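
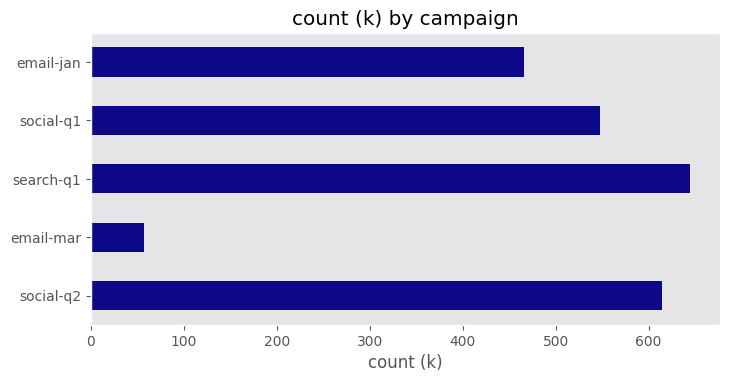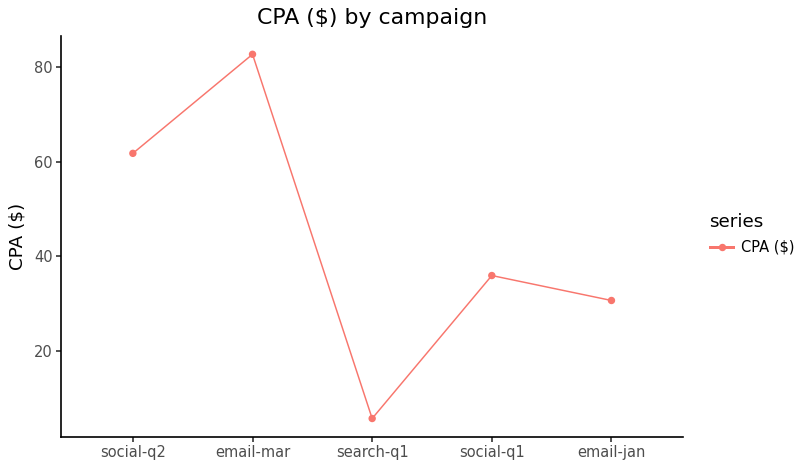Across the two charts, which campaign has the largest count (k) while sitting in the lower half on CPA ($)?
search-q1

Chart 2 median CPA ($) ≈ 40; below-median campaigns: search-q1, email-jan. Among those, search-q1 has the highest count (k) (≈ 600).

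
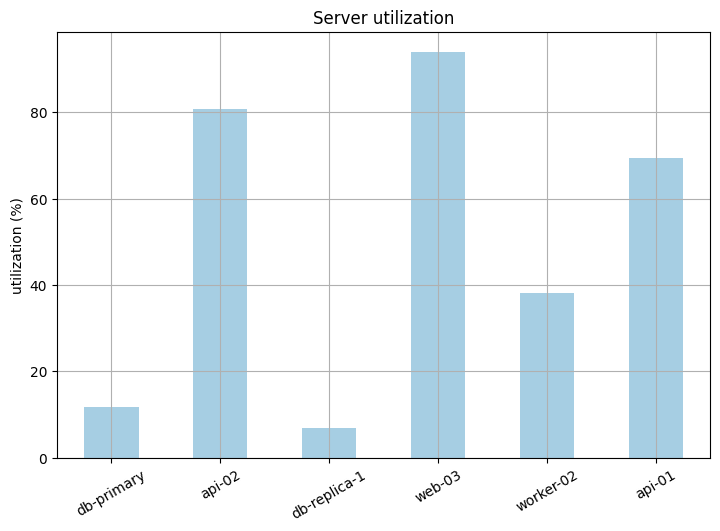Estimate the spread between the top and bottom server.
≈ 80

Max web-03 ≈ 90, min db-replica-1 ≈ 10; range ≈ 80.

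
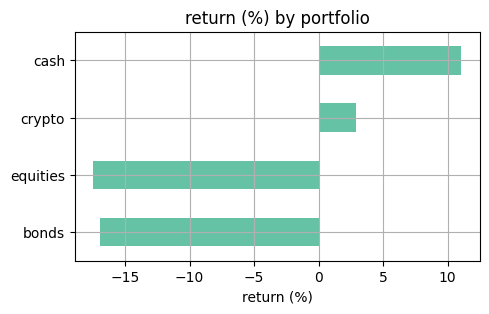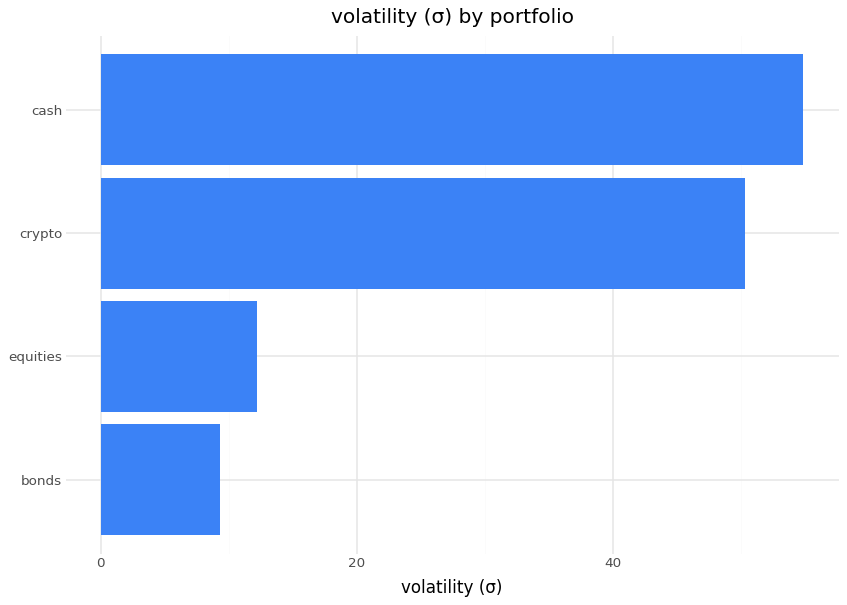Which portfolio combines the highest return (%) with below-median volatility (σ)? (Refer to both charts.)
Chart 2 median volatility (σ) ≈ 30; below-median portfolios: bonds, equities. Among those, bonds has the highest return (%) (≈ -16).

bonds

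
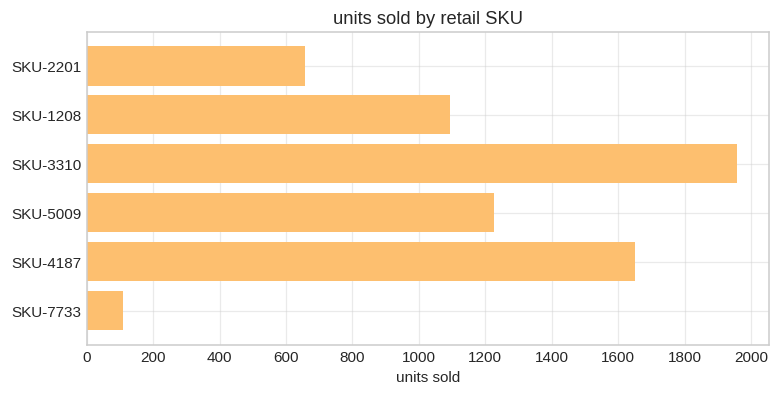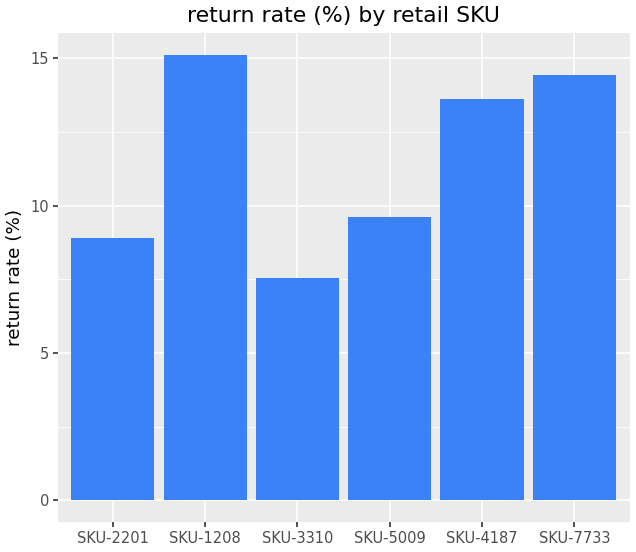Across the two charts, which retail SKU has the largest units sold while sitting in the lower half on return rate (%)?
Chart 2 median return rate (%) ≈ 12; below-median retail SKUs: SKU-2201, SKU-3310, SKU-5009. Among those, SKU-3310 has the highest units sold (≈ 2000).

SKU-3310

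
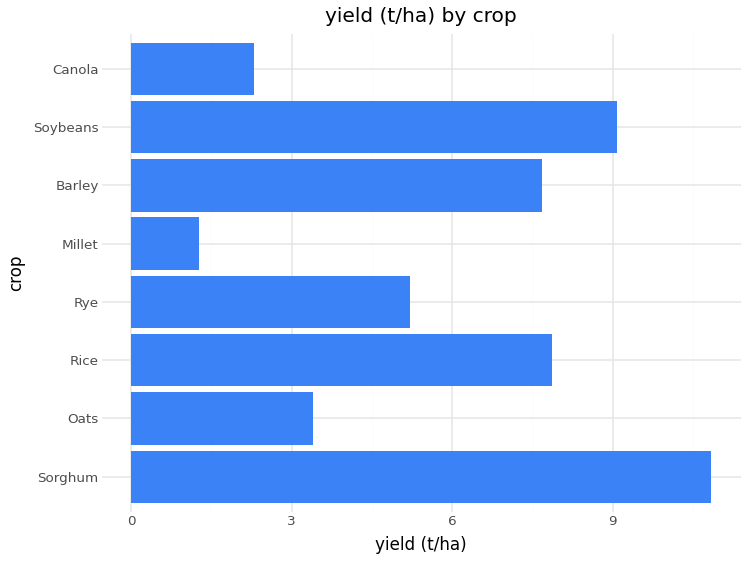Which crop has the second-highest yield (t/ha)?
Top 3: Sorghum ≈ 11, Soybeans ≈ 9, Rice ≈ 8.

Soybeans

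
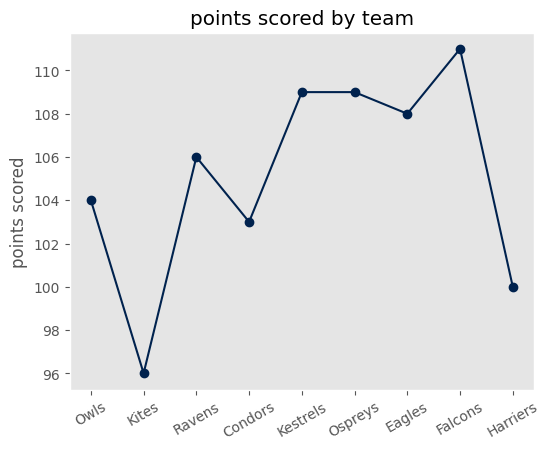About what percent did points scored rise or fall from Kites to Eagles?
Kites ≈ 96, Eagles ≈ 108; (108 − 96) / 96 ≈ +12.5%.

≈ +12.5%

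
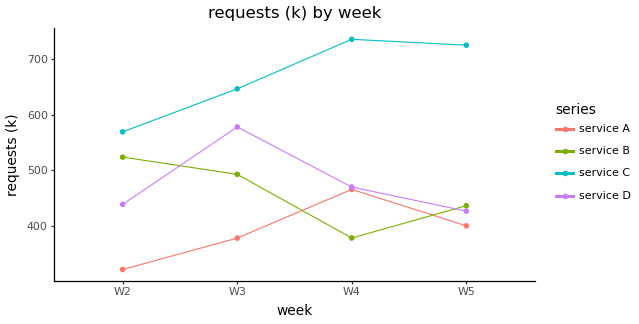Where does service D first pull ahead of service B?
W3

W2: service D ≈ 450 vs service B ≈ 500 (not yet); W3: service D ≈ 600 vs service B ≈ 500 (first crossover).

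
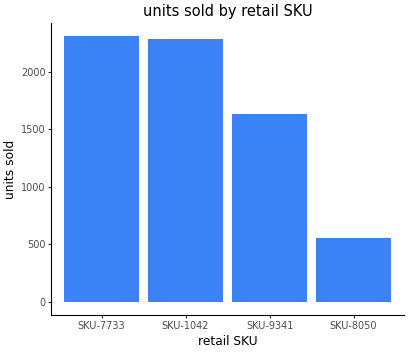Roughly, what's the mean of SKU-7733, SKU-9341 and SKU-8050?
≈ 1533

(2400 + 1600 + 600) / 3 ≈ 1533.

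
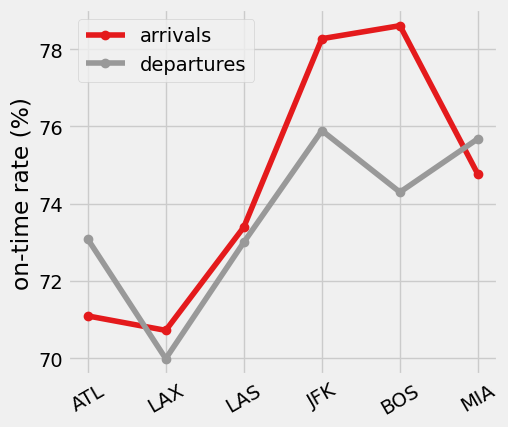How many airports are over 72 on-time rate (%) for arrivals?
4

Above 72: LAS, JFK, BOS, MIA.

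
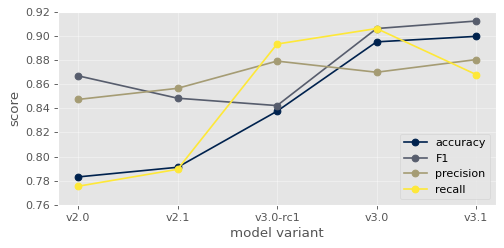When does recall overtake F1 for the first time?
v3.0-rc1

v2.1: recall ≈ 0.78 vs F1 ≈ 0.84 (not yet); v3.0-rc1: recall ≈ 0.90 vs F1 ≈ 0.84 (first crossover).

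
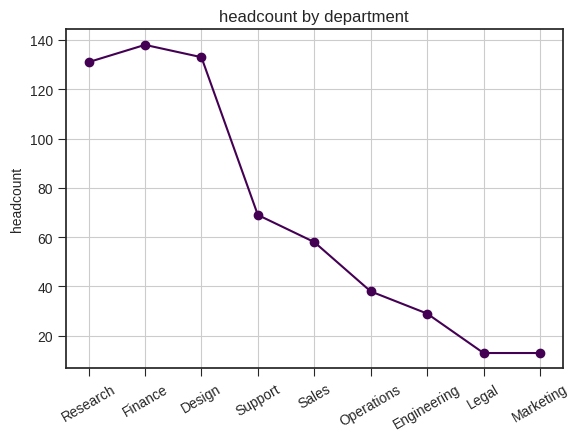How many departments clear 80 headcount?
Above 80: Research, Finance, Design.

3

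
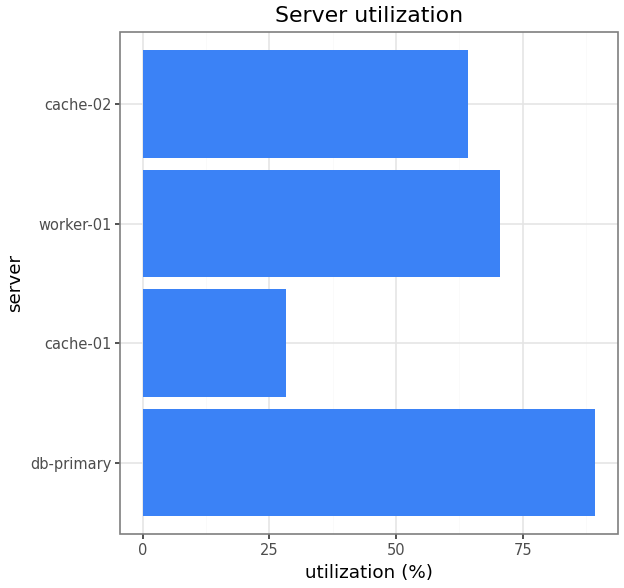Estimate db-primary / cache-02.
≈ 1.5×

db-primary ≈ 90, cache-02 ≈ 60; 90/60 ≈ 1.5.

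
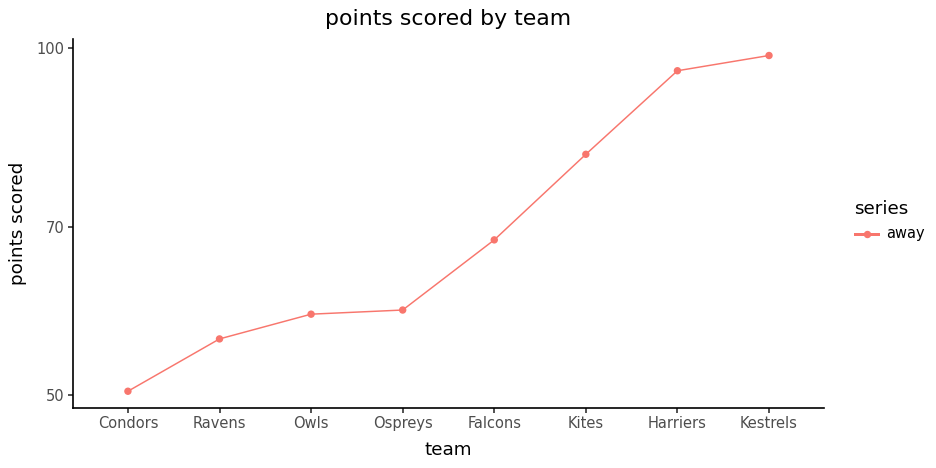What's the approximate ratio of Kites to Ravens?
≈ 1.45×

Kites ≈ 80, Ravens ≈ 55; 80/55 ≈ 1.45.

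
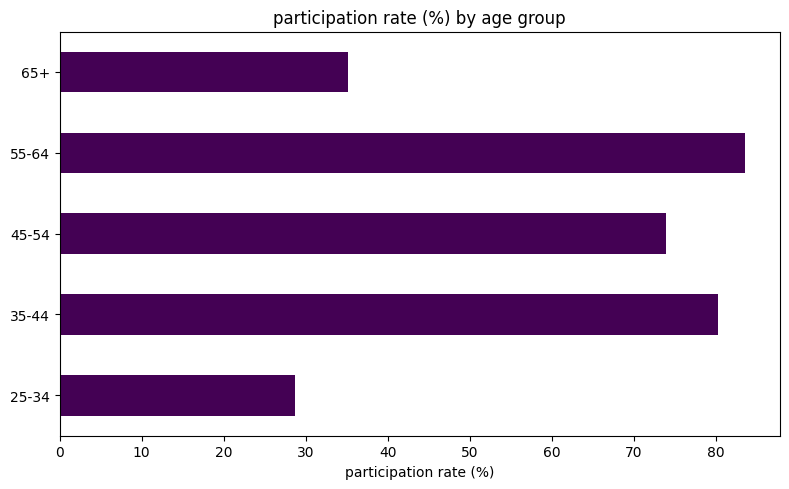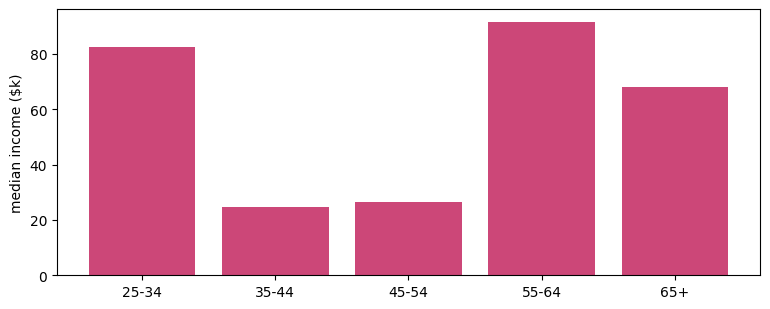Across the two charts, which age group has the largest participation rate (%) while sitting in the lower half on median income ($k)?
Chart 2 median median income ($k) ≈ 70; below-median age groups: 35-44, 45-54. Among those, 35-44 has the highest participation rate (%) (≈ 80).

35-44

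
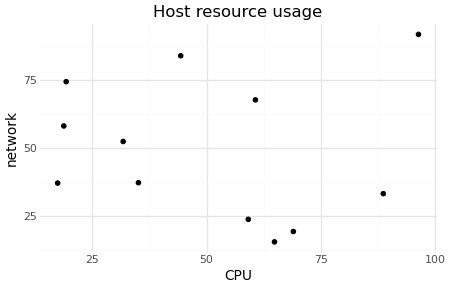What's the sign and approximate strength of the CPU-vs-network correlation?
Points are roughly uncorrelated; weak (|r| ≈ 0.1).

no clear correlation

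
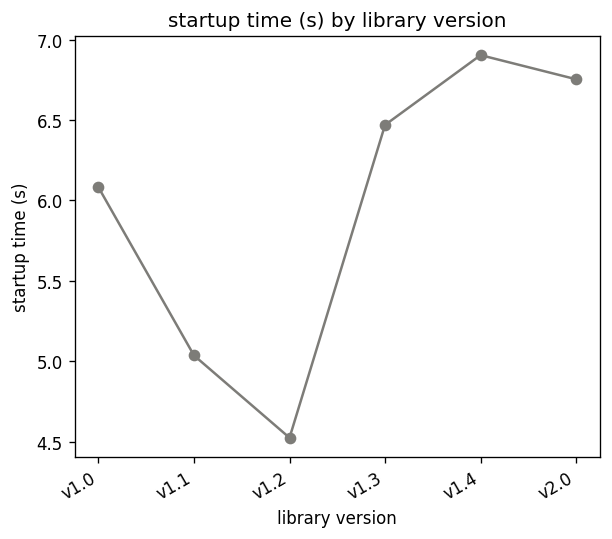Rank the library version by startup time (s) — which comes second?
v2.0

Top 3: v1.4 ≈ 7.0, v2.0 ≈ 6.8, v1.3 ≈ 6.4.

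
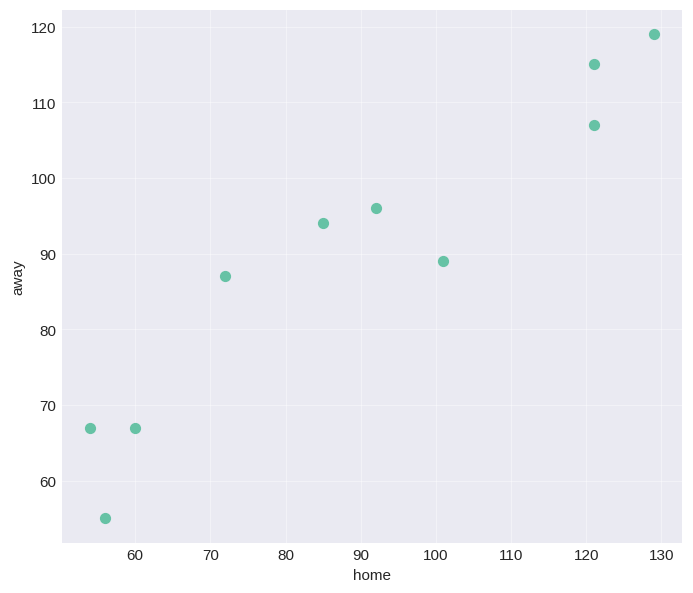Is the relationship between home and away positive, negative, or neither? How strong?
Points are positively correlated; strong (|r| ≈ 0.9).

positive, strong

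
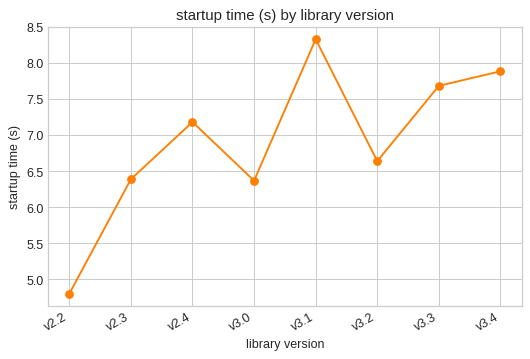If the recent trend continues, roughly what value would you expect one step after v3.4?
Last three: 6.5, 7.5, 8.0 → slope ≈ 0.75/step → next ≈ 8.75.

≈ 8.75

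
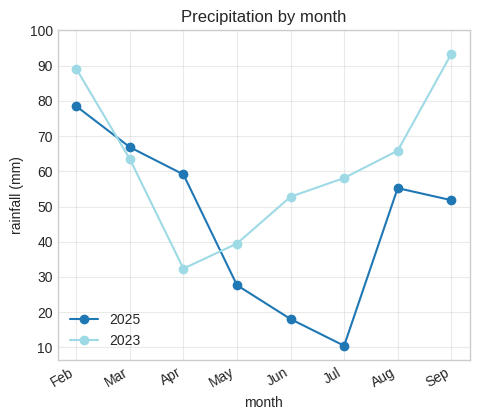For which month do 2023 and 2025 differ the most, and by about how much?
Jul: 2023 ≈ 60, 2025 ≈ 10 → gap ≈ 50. Next-largest (Sep) is only ≈ 40.

Jul, ≈ 50 mm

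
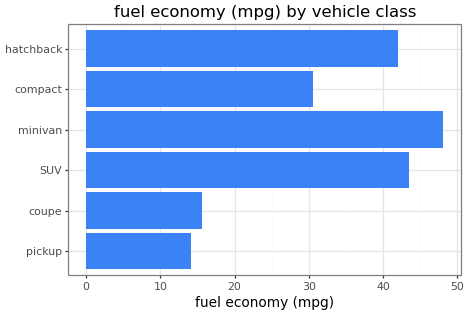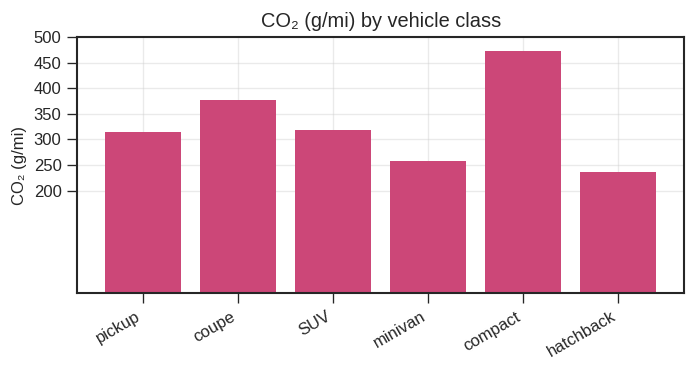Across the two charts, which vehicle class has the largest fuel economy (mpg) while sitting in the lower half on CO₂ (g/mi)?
minivan

Chart 2 median CO₂ (g/mi) ≈ 300; below-median vehicle classes: pickup, minivan, hatchback. Among those, minivan has the highest fuel economy (mpg) (≈ 50).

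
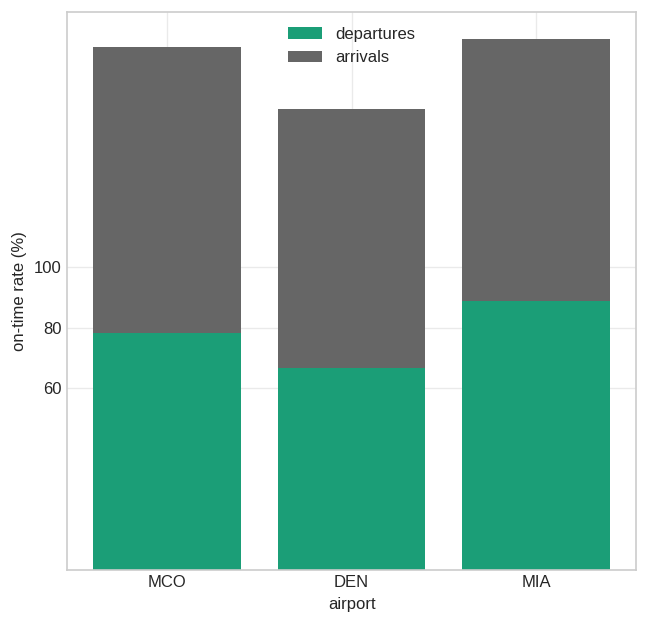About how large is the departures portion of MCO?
≈ 80

departures top ≈ 80, bottom ≈ 0; segment ≈ 80.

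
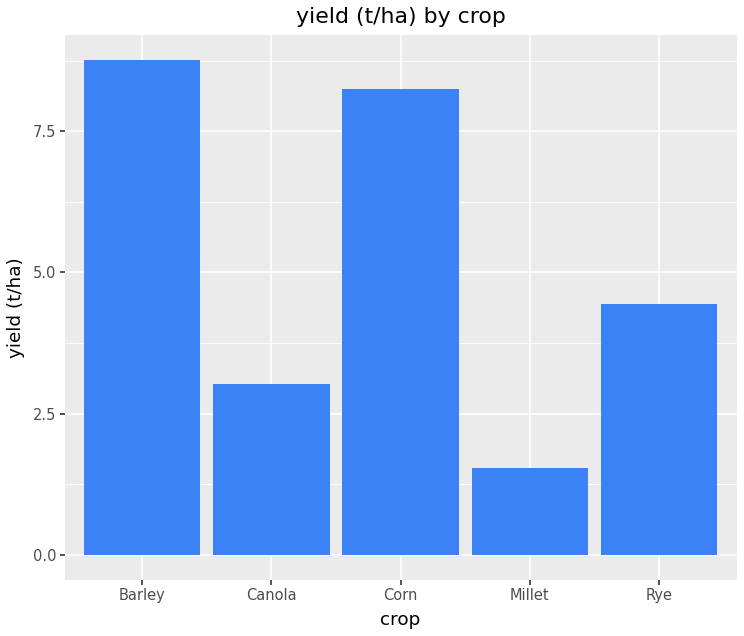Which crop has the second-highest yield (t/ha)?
Top 3: Barley ≈ 9, Corn ≈ 8, Rye ≈ 4.

Corn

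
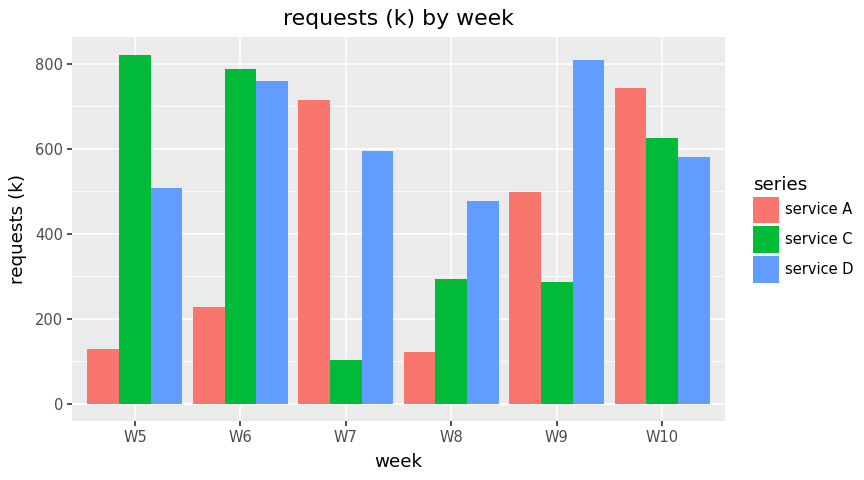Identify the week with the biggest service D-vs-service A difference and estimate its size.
W6: service D ≈ 800, service A ≈ 200 → gap ≈ 600. Next-largest (W5) is only ≈ 400.

W6, ≈ 600 k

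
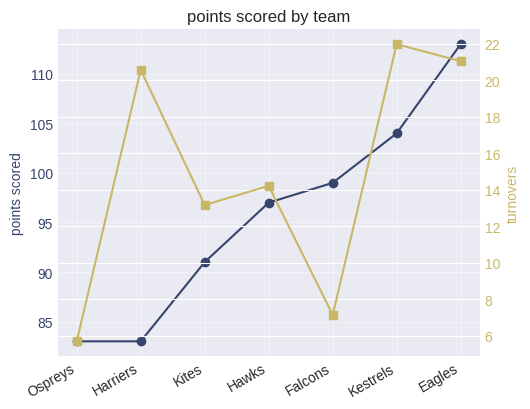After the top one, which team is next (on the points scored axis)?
Top 3 (on the points scored axis): Eagles ≈ 115, Kestrels ≈ 105, Falcons ≈ 100.

Kestrels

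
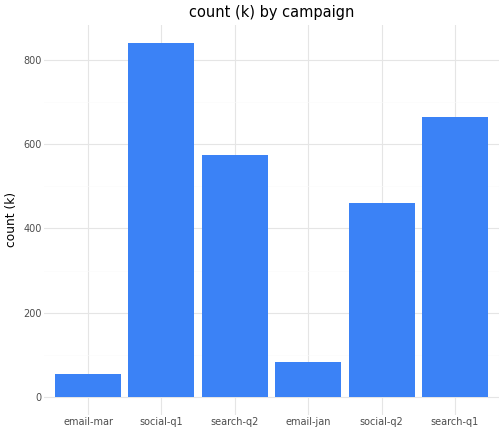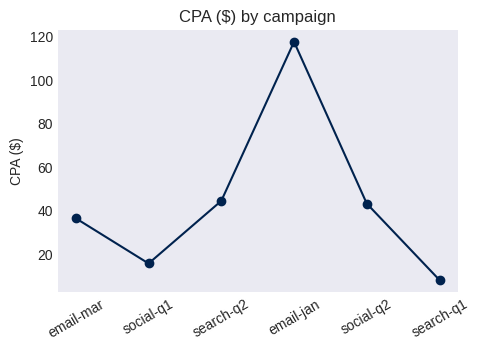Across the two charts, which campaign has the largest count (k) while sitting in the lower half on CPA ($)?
social-q1

Chart 2 median CPA ($) ≈ 40; below-median campaigns: email-mar, social-q1, search-q1. Among those, social-q1 has the highest count (k) (≈ 800).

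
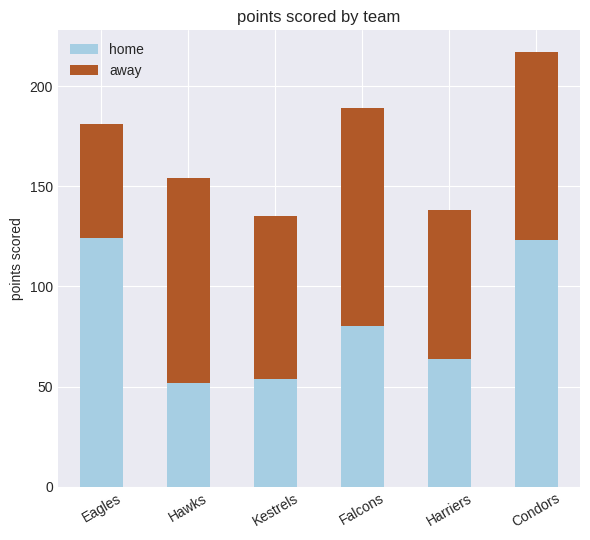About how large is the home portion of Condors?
≈ 120

home top ≈ 120, bottom ≈ 0; segment ≈ 120.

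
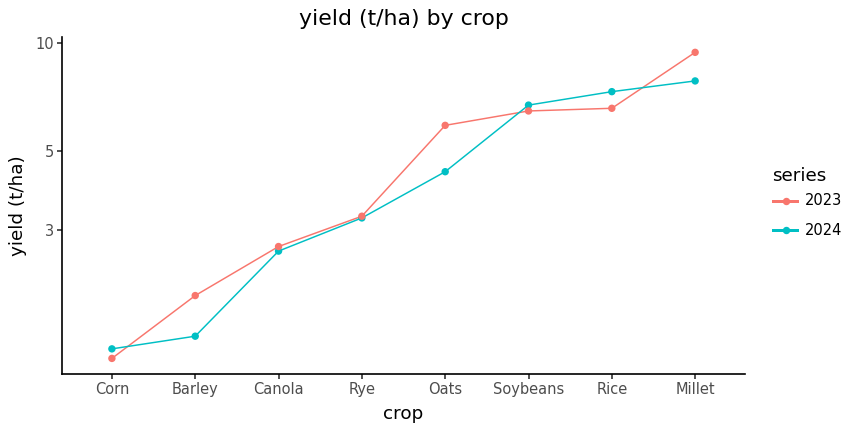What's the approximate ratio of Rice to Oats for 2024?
≈ 1.75×

Rice ≈ 7, Oats ≈ 4; 7/4 ≈ 1.75.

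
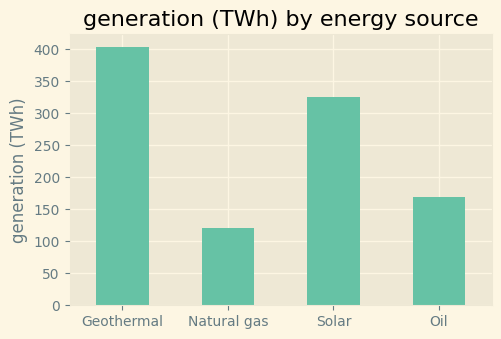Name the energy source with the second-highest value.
Solar

Top 3: Geothermal ≈ 400, Solar ≈ 350, Oil ≈ 150.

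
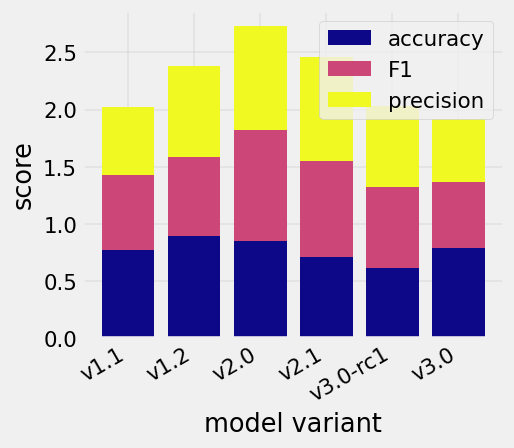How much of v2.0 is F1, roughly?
F1 top ≈ 2.0, bottom ≈ 1.0; segment ≈ 1.0.

≈ 1.0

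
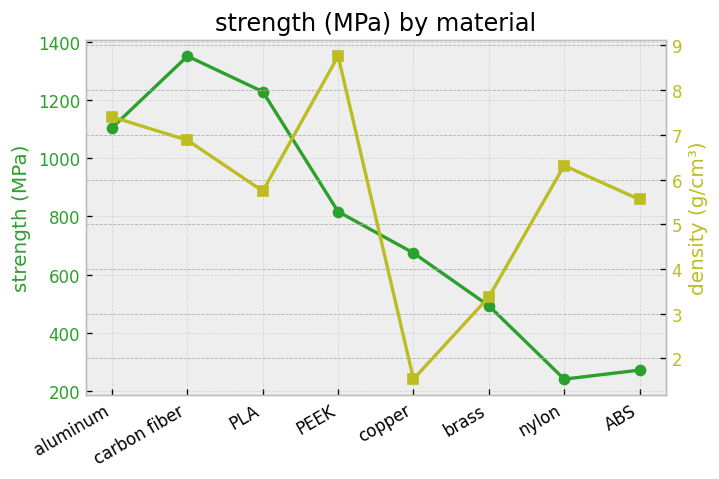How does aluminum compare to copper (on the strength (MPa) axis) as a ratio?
≈ 1.57×

aluminum ≈ 1100, copper ≈ 700; 1100/700 ≈ 1.57.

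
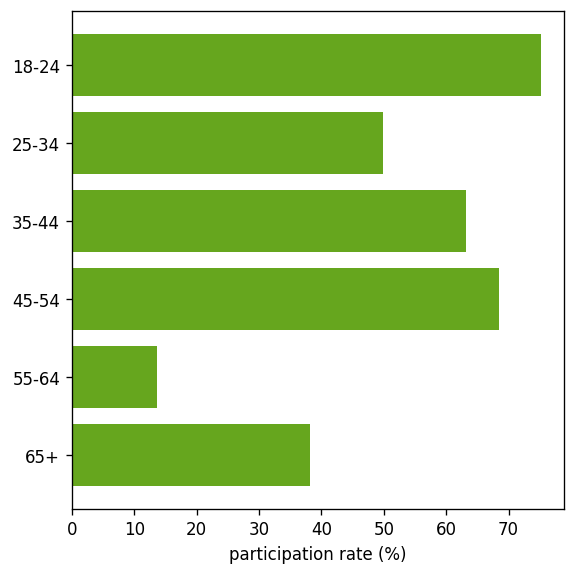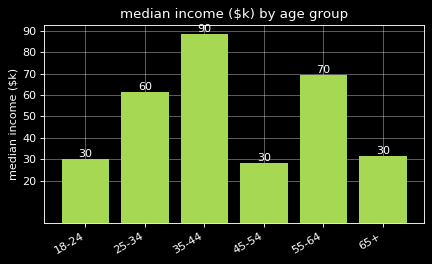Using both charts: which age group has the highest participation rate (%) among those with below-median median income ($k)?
Chart 2 median median income ($k) ≈ 50; below-median age groups: 18-24, 45-54, 65+. Among those, 18-24 has the highest participation rate (%) (≈ 80).

18-24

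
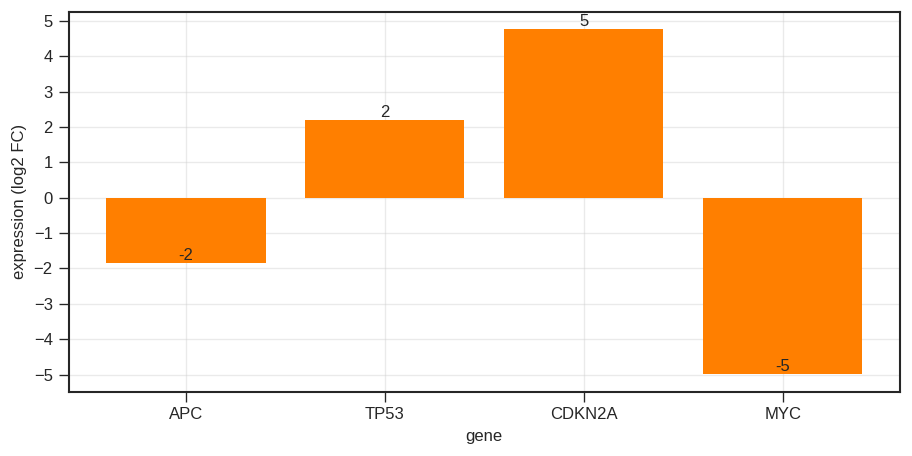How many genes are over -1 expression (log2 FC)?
2

Above -1: TP53, CDKN2A.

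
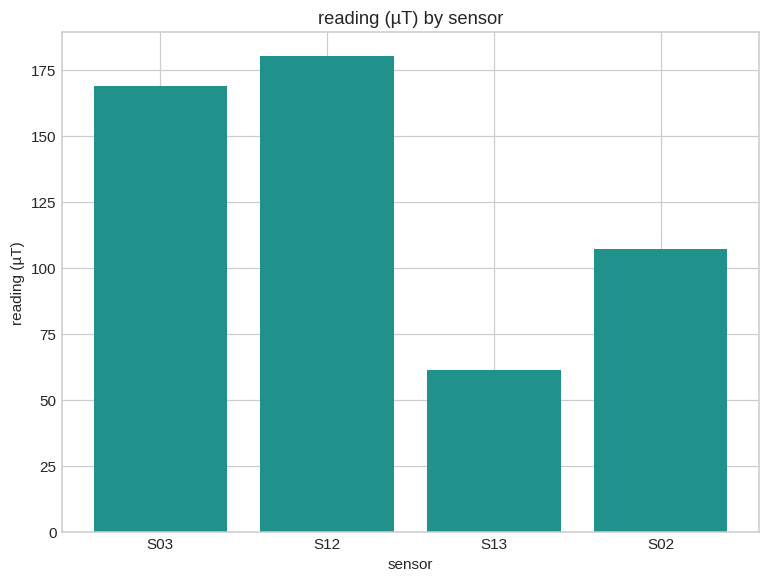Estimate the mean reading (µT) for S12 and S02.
≈ 140

(180 + 100) / 2 ≈ 140.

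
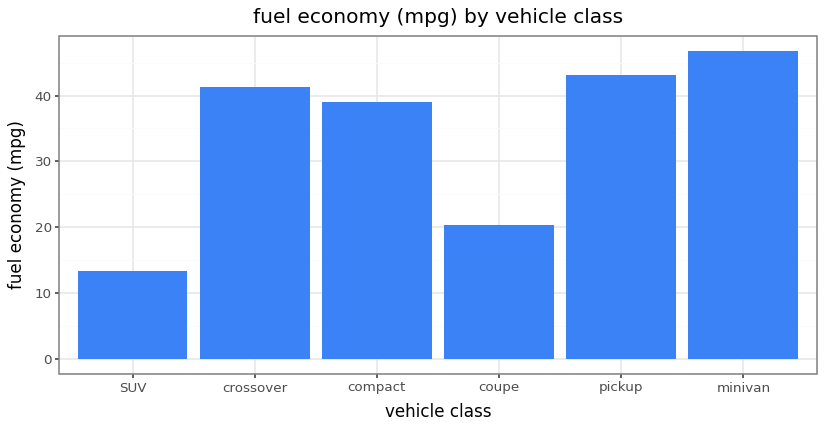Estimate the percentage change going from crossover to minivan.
≈ +12.5%

crossover ≈ 40, minivan ≈ 45; (45 − 40) / 40 ≈ +12.5%.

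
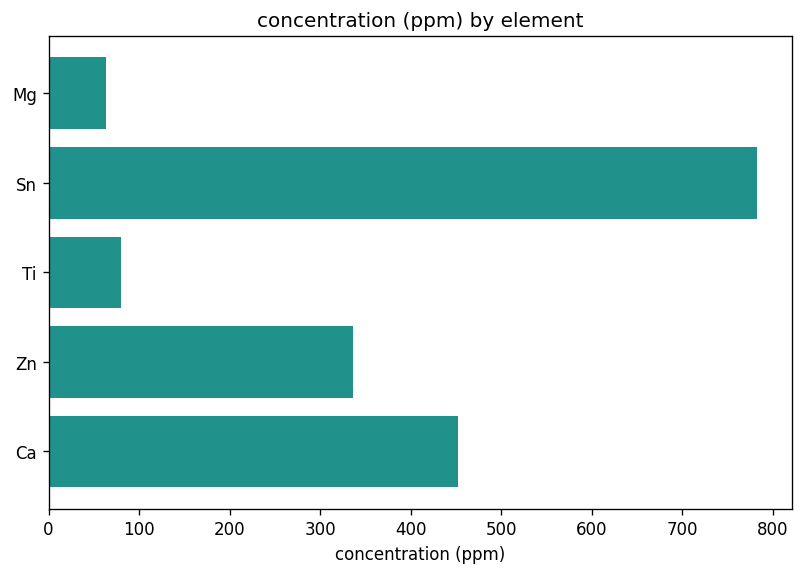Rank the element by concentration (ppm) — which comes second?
Top 3: Sn ≈ 800, Ca ≈ 500, Zn ≈ 300.

Ca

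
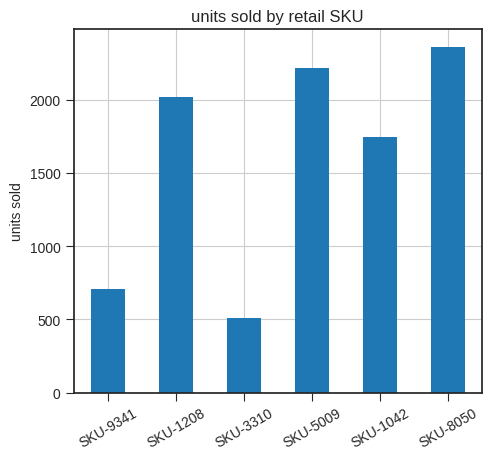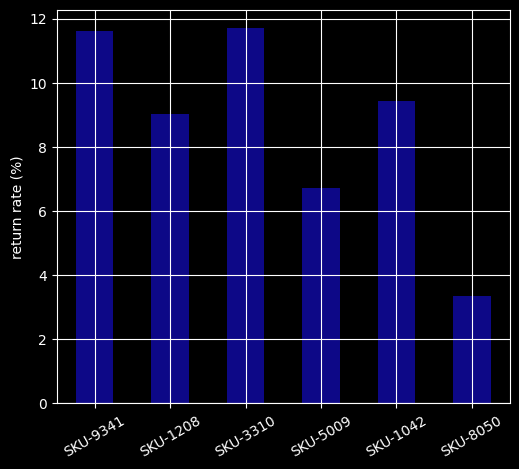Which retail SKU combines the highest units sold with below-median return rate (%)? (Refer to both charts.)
SKU-8050

Chart 2 median return rate (%) ≈ 10; below-median retail SKUs: SKU-1208, SKU-5009, SKU-8050. Among those, SKU-8050 has the highest units sold (≈ 2500).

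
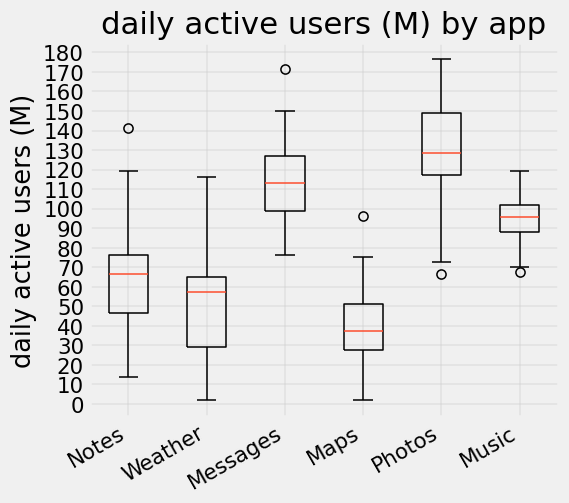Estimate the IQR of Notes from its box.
Q3 ≈ 80, Q1 ≈ 50; IQR ≈ 30.

≈ 30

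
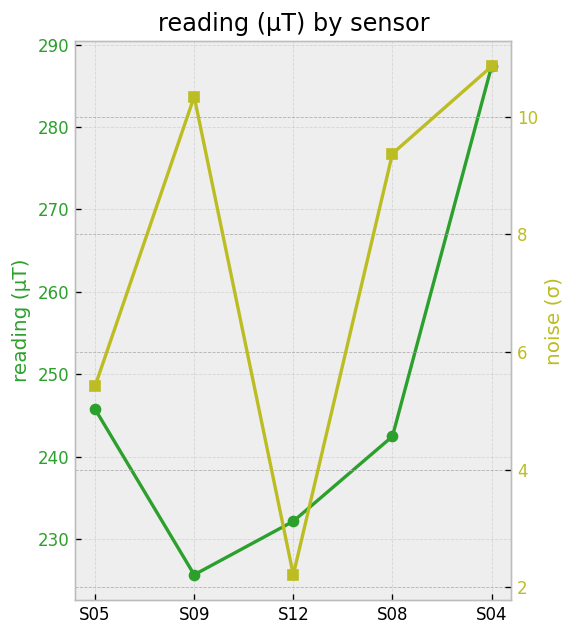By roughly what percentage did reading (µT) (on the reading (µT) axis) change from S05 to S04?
≈ +16%

S05 ≈ 250, S04 ≈ 290; (290 − 250) / 250 ≈ +16%.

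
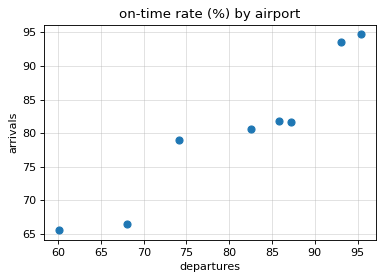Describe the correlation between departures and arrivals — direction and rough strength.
positive, strong

Points are positively correlated; strong (|r| ≈ 1.0).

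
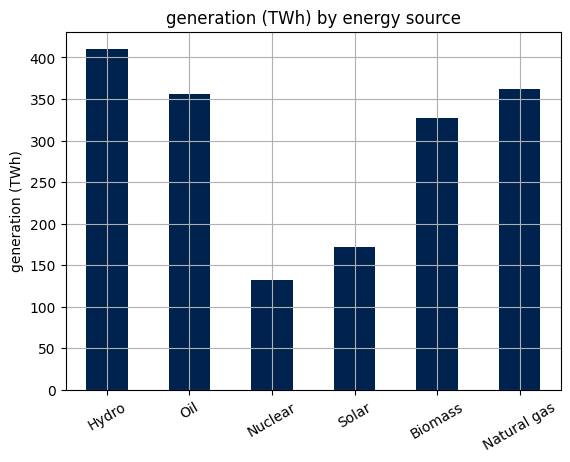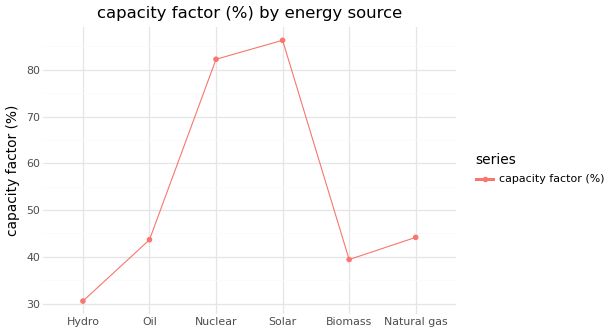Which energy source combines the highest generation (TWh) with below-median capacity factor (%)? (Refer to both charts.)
Chart 2 median capacity factor (%) ≈ 40; below-median energy sources: Hydro, Oil, Biomass. Among those, Hydro has the highest generation (TWh) (≈ 400).

Hydro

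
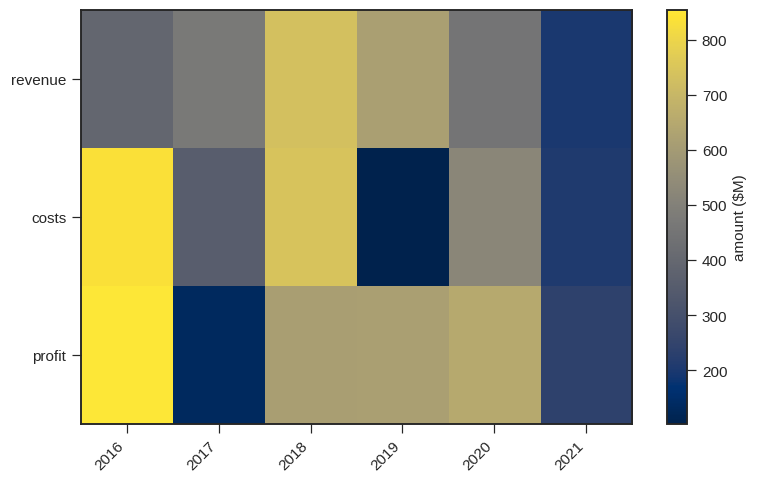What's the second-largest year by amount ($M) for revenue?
Top 3 for revenue: 2018 ≈ 700, 2019 ≈ 600, 2017 ≈ 500.

2019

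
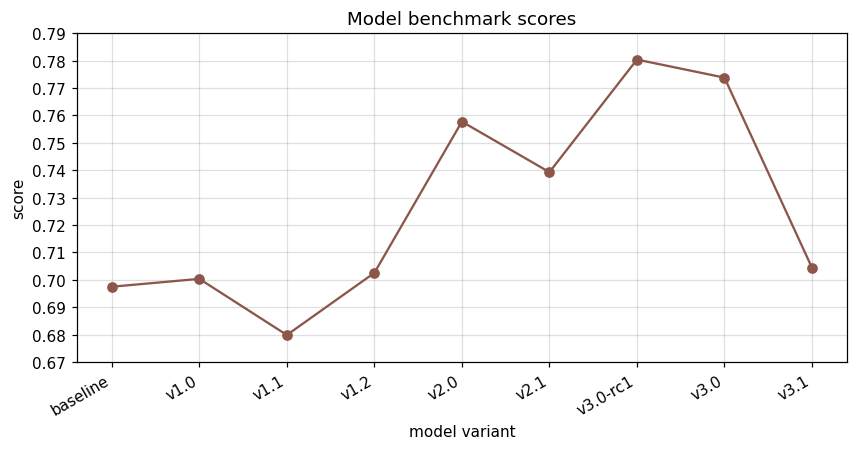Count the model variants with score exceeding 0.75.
Above 0.75: v2.0, v3.0-rc1, v3.0.

3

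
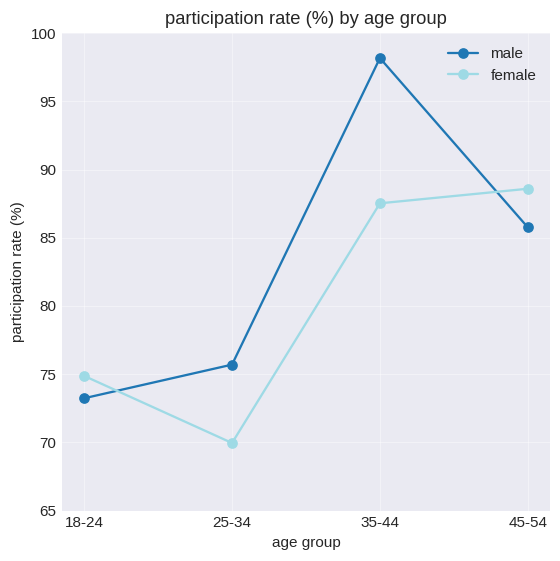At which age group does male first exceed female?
18-24: male ≈ 75 vs female ≈ 75 (not yet); 25-34: male ≈ 75 vs female ≈ 70 (first crossover).

25-34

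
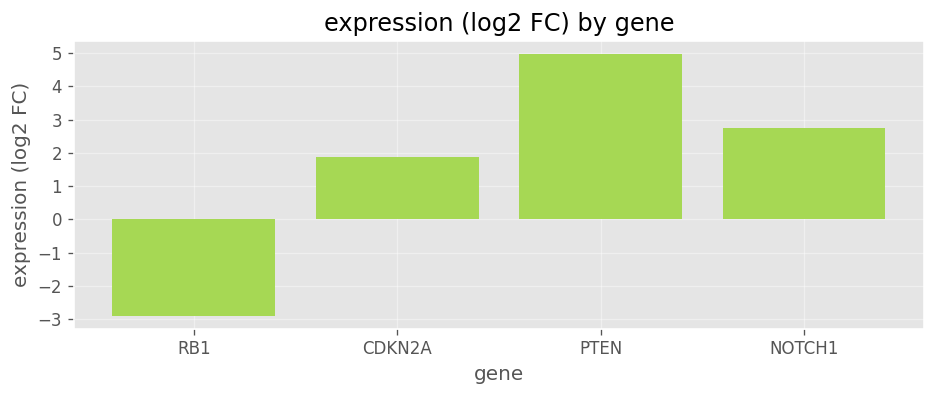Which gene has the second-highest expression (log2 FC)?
NOTCH1

Top 3: PTEN ≈ 5, NOTCH1 ≈ 3, CDKN2A ≈ 2.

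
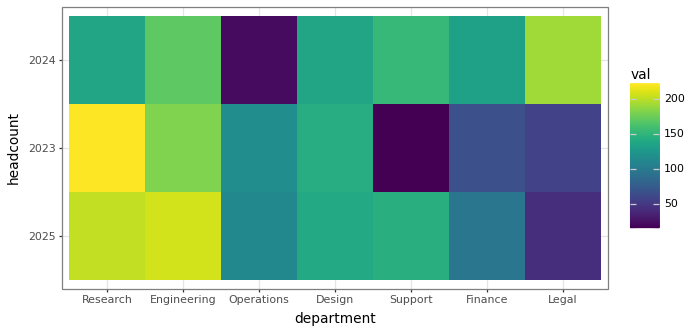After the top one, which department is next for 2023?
Engineering

Top 3 for 2023: Research ≈ 220, Engineering ≈ 180, Design ≈ 140.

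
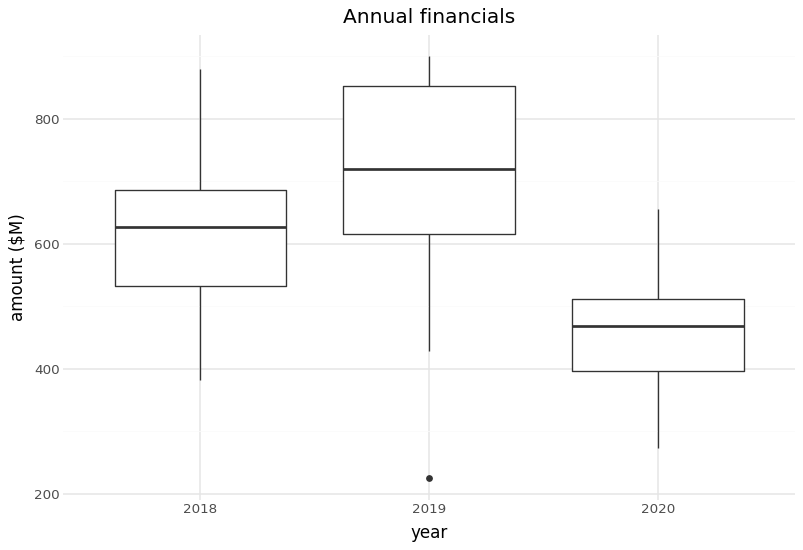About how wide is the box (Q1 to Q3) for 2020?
Q3 ≈ 500, Q1 ≈ 400; IQR ≈ 100.

≈ 100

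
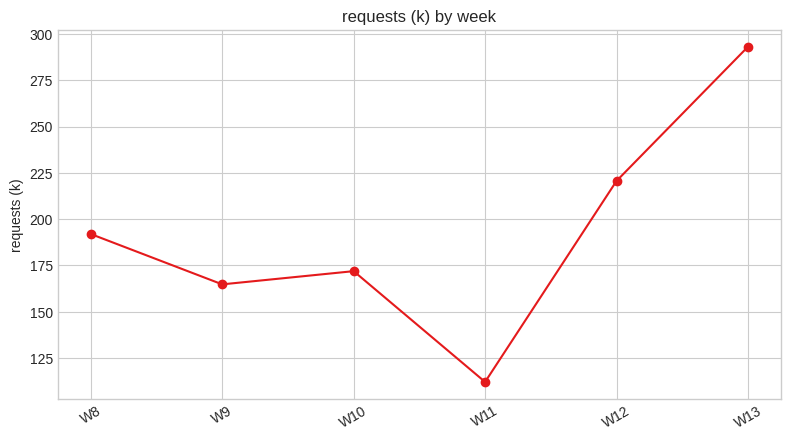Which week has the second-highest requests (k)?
W12

Top 3: W13 ≈ 300, W12 ≈ 220, W8 ≈ 200.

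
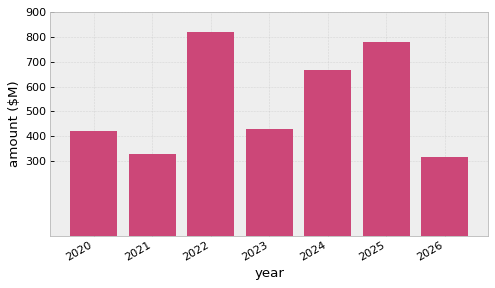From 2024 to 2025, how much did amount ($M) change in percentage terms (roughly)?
2024 ≈ 700, 2025 ≈ 800; (800 − 700) / 700 ≈ +14.3%.

≈ +14.3%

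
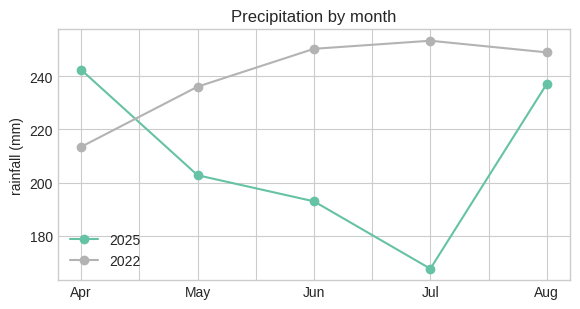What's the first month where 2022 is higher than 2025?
May

Apr: 2022 ≈ 210 vs 2025 ≈ 240 (not yet); May: 2022 ≈ 240 vs 2025 ≈ 200 (first crossover).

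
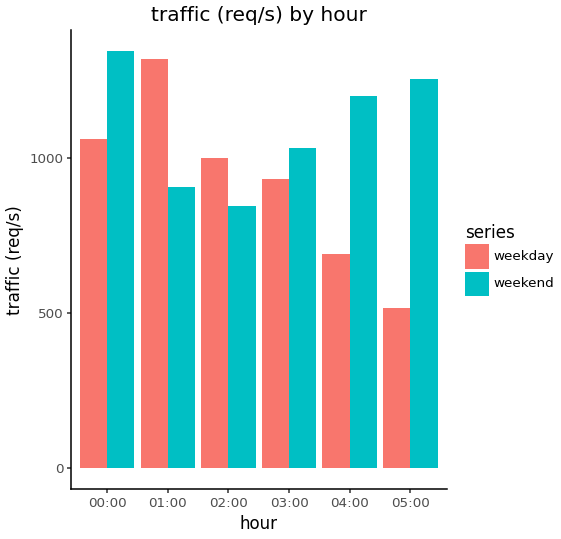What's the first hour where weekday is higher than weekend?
00:00: weekday ≈ 1000 vs weekend ≈ 1400 (not yet); 01:00: weekday ≈ 1400 vs weekend ≈ 1000 (first crossover).

01:00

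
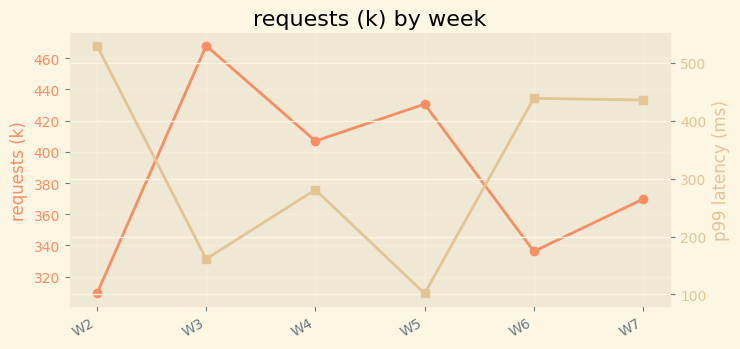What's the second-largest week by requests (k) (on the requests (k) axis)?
W5

Top 3 (on the requests (k) axis): W3 ≈ 460, W5 ≈ 440, W4 ≈ 400.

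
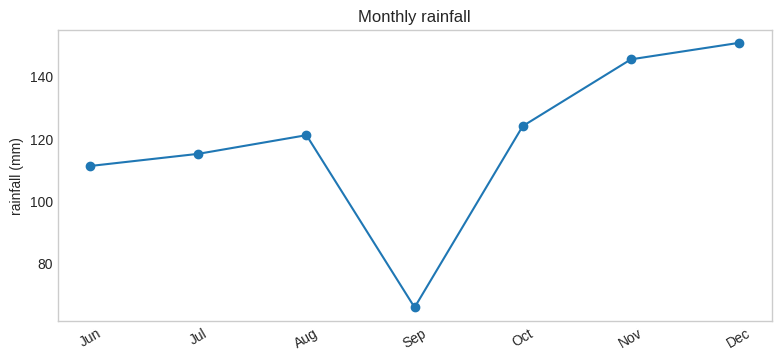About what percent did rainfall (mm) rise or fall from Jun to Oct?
Jun ≈ 110, Oct ≈ 120; (120 − 110) / 110 ≈ +9.1%.

≈ +9.1%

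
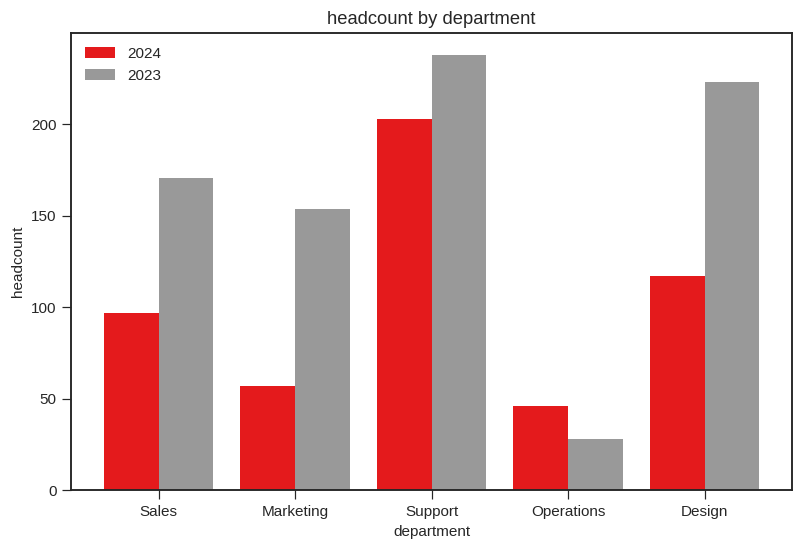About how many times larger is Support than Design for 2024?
≈ 1.67×

Support ≈ 200, Design ≈ 120; 200/120 ≈ 1.67.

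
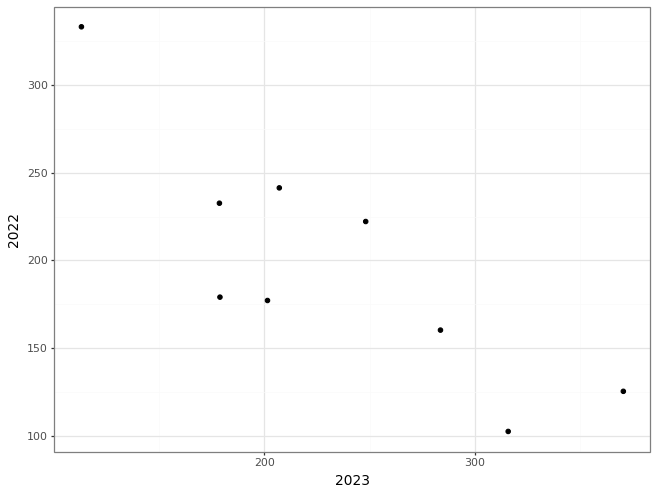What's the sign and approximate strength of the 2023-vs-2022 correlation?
negative, strong

Points are negatively correlated; strong (|r| ≈ 0.8).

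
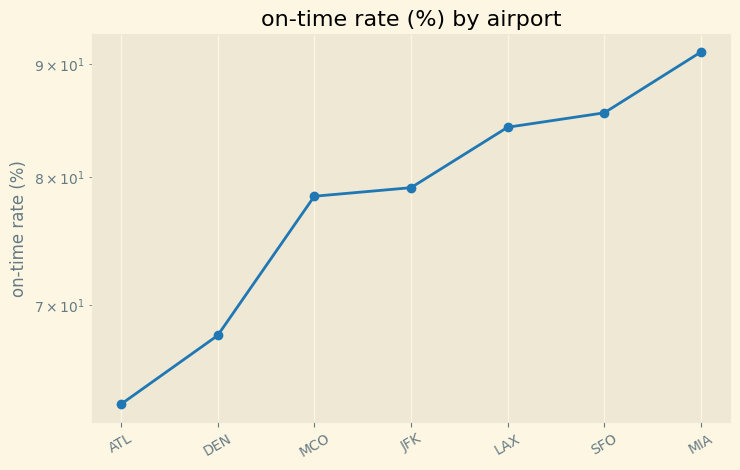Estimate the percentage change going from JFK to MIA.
JFK ≈ 80, MIA ≈ 90; (90 − 80) / 80 ≈ +12.5%.

≈ +12.5%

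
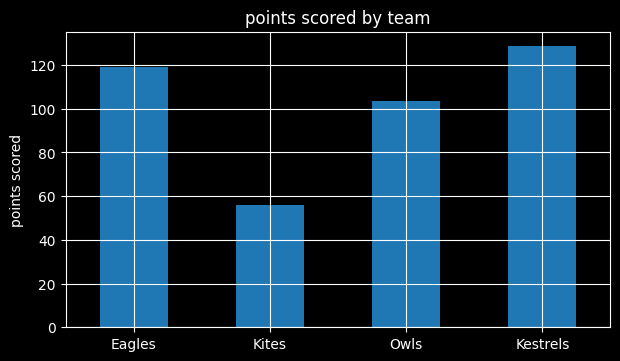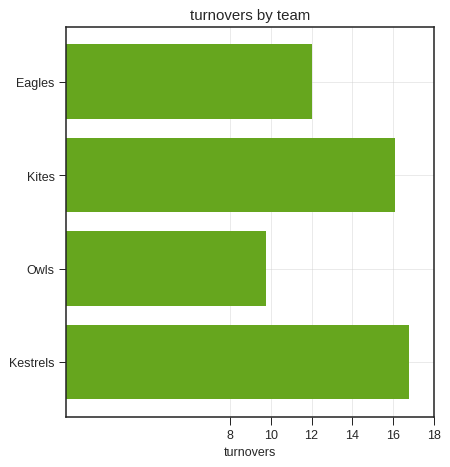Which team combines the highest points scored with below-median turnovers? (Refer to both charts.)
Eagles

Chart 2 median turnovers ≈ 14; below-median teams: Eagles, Owls. Among those, Eagles has the highest points scored (≈ 120).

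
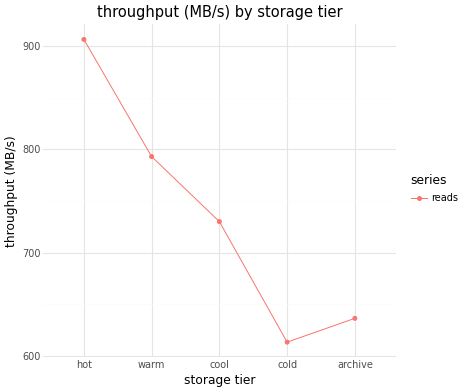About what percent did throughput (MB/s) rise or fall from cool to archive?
≈ -13.8%

cool ≈ 725, archive ≈ 625; (625 − 725) / 725 ≈ -13.8%.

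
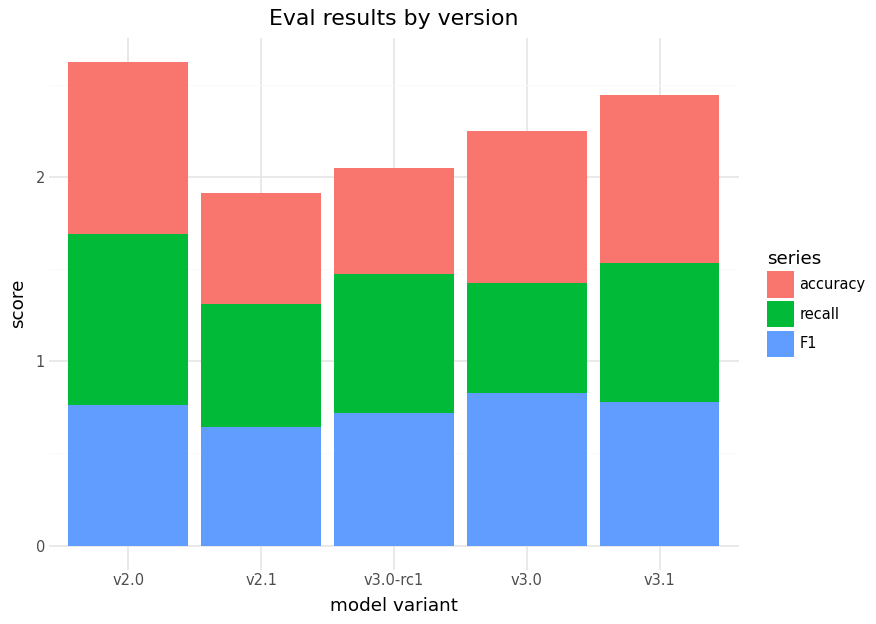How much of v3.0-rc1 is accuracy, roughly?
accuracy top ≈ 2.0, bottom ≈ 1.5; segment ≈ 0.5.

≈ 0.5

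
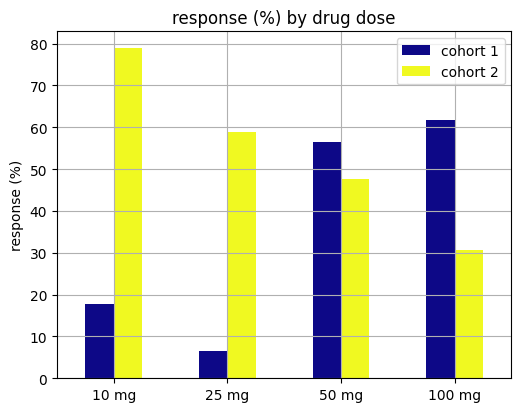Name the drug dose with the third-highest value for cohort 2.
Top 4 for cohort 2: 10 mg ≈ 80, 25 mg ≈ 60, 50 mg ≈ 50, 100 mg ≈ 30.

50 mg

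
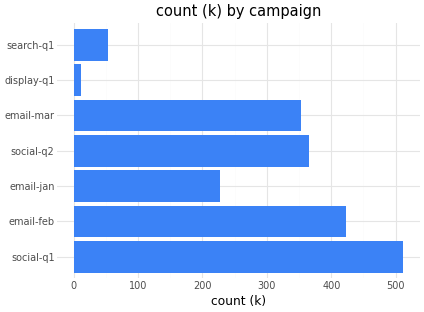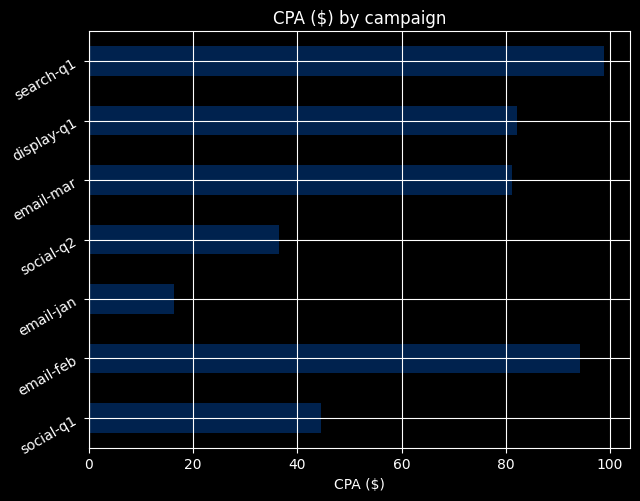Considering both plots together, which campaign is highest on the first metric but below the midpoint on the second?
Chart 2 median CPA ($) ≈ 80; below-median campaigns: social-q1, email-jan, social-q2. Among those, social-q1 has the highest count (k) (≈ 500).

social-q1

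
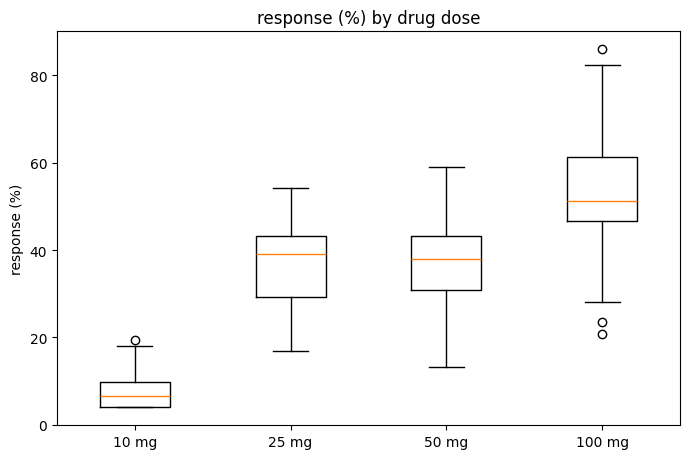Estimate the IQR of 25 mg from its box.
Q3 ≈ 45, Q1 ≈ 30; IQR ≈ 15.

≈ 15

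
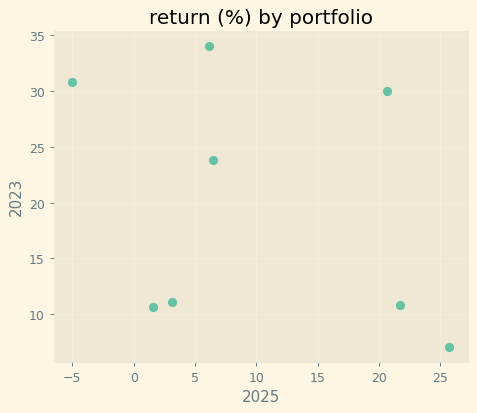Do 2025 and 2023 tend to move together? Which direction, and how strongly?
negative, weak

Points are negatively correlated; weak (|r| ≈ 0.3).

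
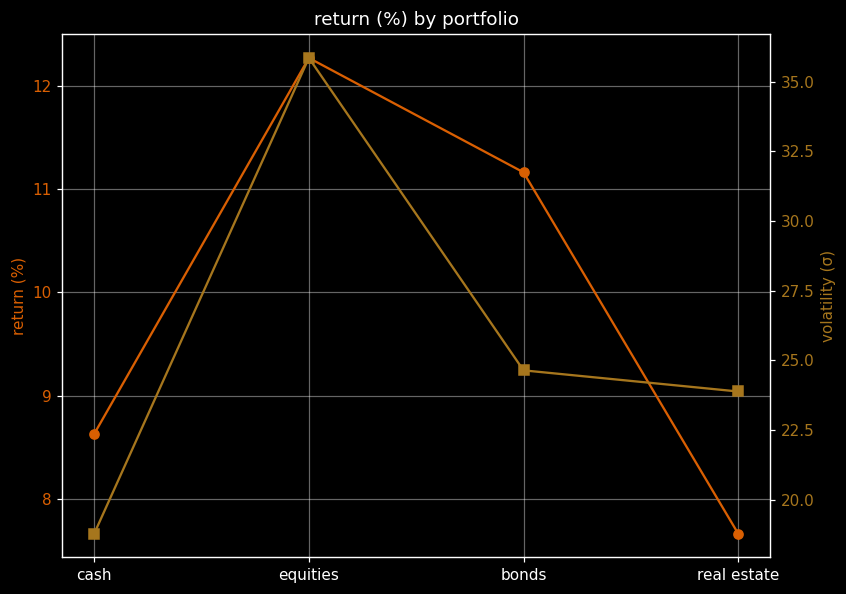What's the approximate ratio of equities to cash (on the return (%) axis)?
equities ≈ 12.5, cash ≈ 8.5; 12.5/8.5 ≈ 1.47.

≈ 1.47×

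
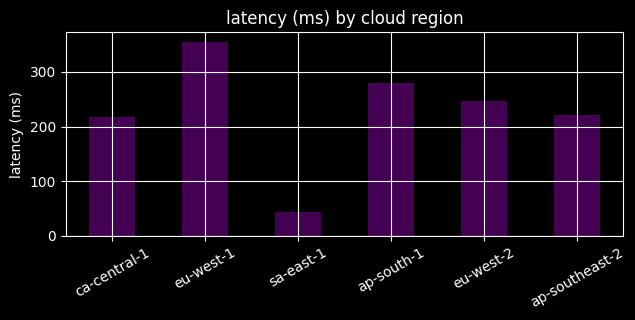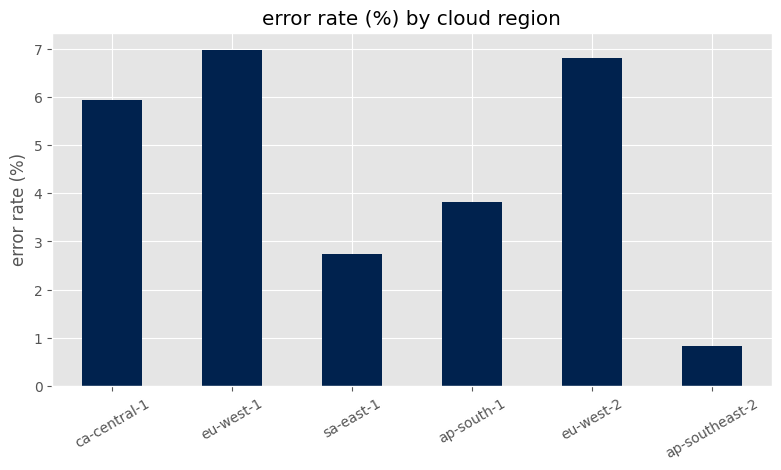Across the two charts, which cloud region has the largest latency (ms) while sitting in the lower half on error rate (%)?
Chart 2 median error rate (%) ≈ 5; below-median cloud regions: sa-east-1, ap-south-1, ap-southeast-2. Among those, ap-south-1 has the highest latency (ms) (≈ 300).

ap-south-1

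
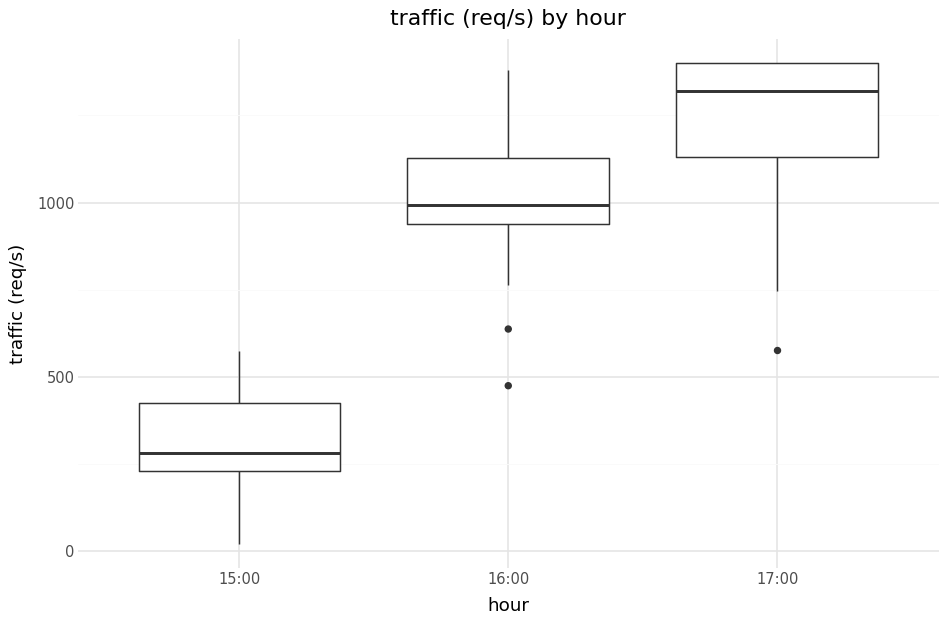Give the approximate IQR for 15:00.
Q3 ≈ 400, Q1 ≈ 200; IQR ≈ 200.

≈ 200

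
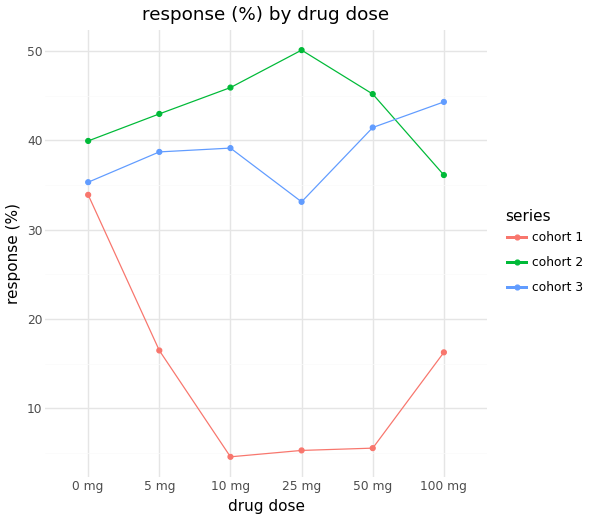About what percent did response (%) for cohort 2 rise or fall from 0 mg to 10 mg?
0 mg ≈ 40, 10 mg ≈ 45; (45 − 40) / 40 ≈ +12.5%.

≈ +12.5%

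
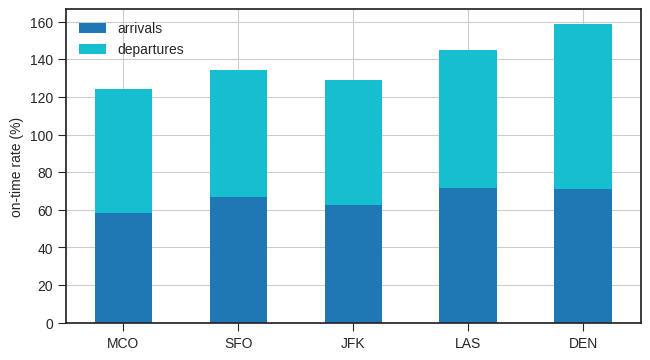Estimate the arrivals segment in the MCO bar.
arrivals top ≈ 60, bottom ≈ 0; segment ≈ 60.

≈ 60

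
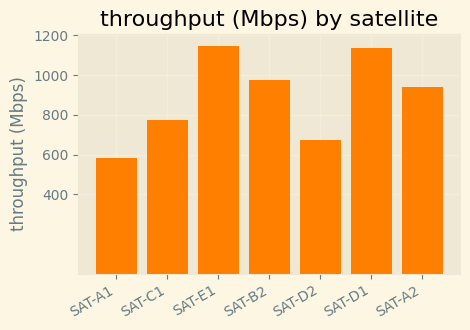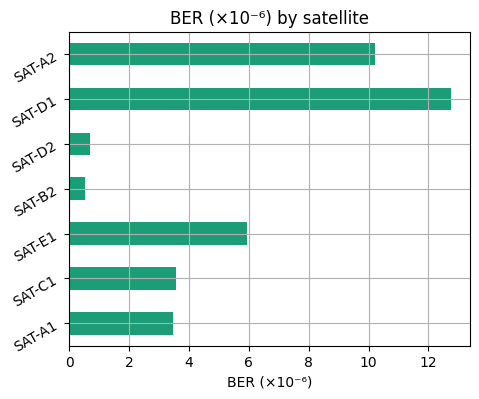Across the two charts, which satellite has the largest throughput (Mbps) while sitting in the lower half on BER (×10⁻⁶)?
Chart 2 median BER (×10⁻⁶) ≈ 4; below-median satellites: SAT-A1, SAT-B2, SAT-D2. Among those, SAT-B2 has the highest throughput (Mbps) (≈ 1000).

SAT-B2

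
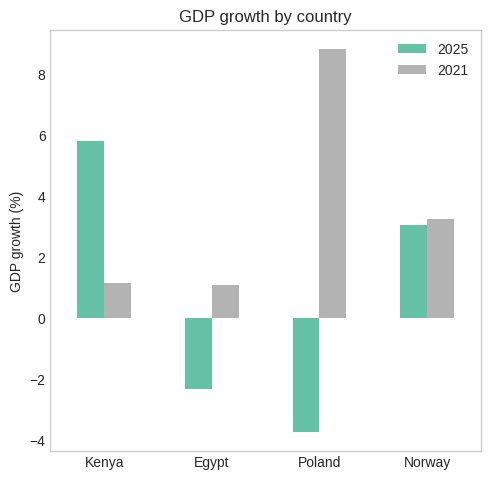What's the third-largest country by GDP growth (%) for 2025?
Egypt

Top 4 for 2025: Kenya ≈ 6, Norway ≈ 4, Egypt ≈ -2, Poland ≈ -4.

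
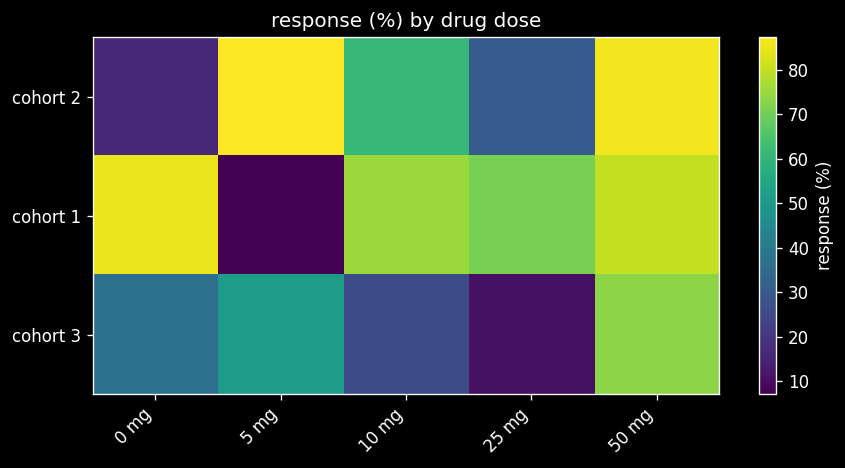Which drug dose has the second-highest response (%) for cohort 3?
Top 3 for cohort 3: 50 mg ≈ 70, 5 mg ≈ 50, 0 mg ≈ 40.

5 mg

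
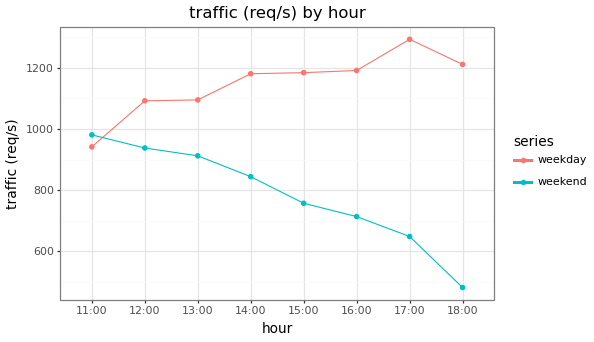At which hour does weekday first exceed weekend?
11:00: weekday ≈ 900 vs weekend ≈ 1000 (not yet); 12:00: weekday ≈ 1100 vs weekend ≈ 900 (first crossover).

12:00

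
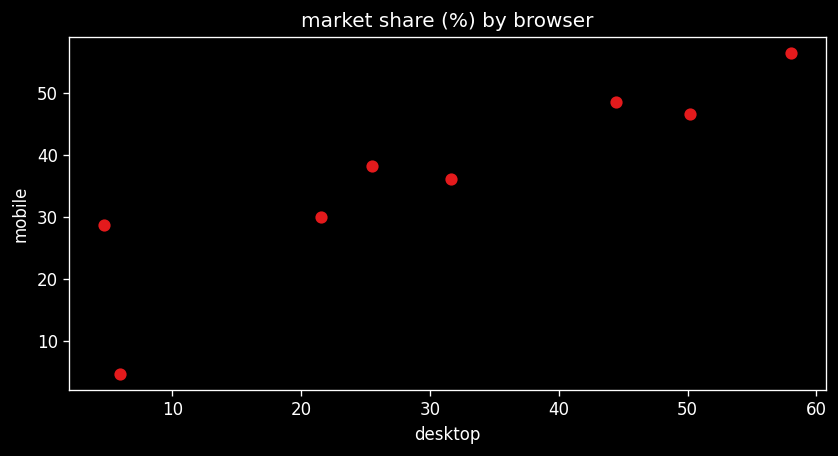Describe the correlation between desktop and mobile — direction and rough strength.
positive, strong

Points are positively correlated; strong (|r| ≈ 0.9).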